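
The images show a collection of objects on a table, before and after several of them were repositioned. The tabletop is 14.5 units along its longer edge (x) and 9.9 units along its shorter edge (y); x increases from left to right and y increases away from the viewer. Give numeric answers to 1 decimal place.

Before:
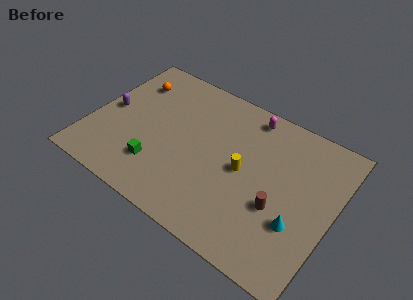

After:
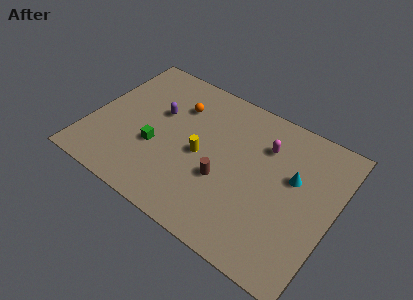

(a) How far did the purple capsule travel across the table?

3.0

The purple capsule was near (1.0, 4.9) before and (3.8, 6.1) after, so it travelled √(2.8² + 1.2²) ≈ 3.0 units.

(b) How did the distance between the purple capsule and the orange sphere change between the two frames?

-1.2

The distance was about 2.7 in the first image and 1.5 in the second, so they moved 1.2 units closer together.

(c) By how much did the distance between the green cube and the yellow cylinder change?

-2.6

Before: roughly 5.4 units apart; after: 2.8. That's 2.6 units closer together.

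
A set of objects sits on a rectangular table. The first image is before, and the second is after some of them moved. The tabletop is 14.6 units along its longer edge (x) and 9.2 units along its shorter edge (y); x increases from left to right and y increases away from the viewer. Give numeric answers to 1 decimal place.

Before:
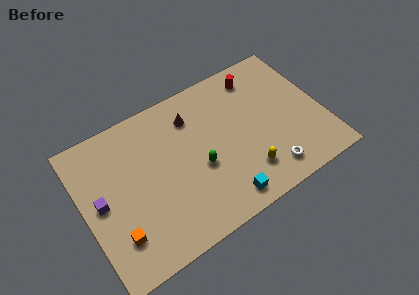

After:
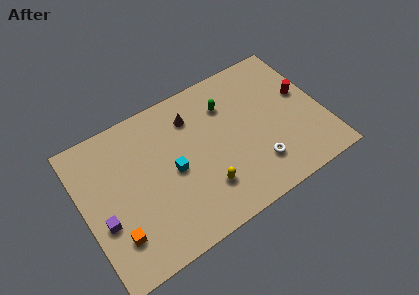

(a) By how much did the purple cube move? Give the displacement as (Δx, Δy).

(0.0, -1.2)

From the two frames, the purple cube sits at roughly (1.0, 4.7) before and (1.0, 3.5) after.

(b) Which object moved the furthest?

the cyan cube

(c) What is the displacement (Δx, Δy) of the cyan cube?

(-2.5, 3.2)

From the two frames, the cyan cube sits at roughly (7.9, 1.2) before and (5.4, 4.4) after.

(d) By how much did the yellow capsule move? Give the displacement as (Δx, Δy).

(-2.5, 0.3)

The yellow capsule was at about (9.5, 2.1) and moved to about (7.0, 2.4).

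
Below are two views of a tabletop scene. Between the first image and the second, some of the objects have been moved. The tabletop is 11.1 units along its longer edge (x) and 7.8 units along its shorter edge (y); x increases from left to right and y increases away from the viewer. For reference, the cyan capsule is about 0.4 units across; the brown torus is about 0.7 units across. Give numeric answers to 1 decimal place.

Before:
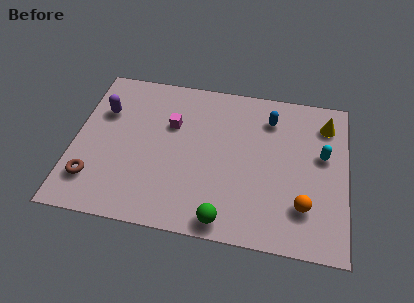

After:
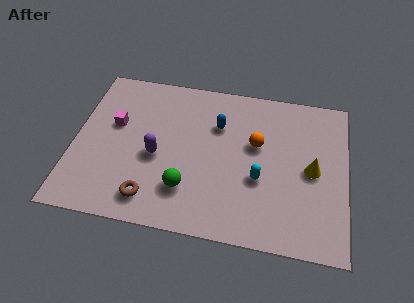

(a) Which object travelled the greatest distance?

the orange sphere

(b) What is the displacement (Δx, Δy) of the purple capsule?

(2.3, -1.9)

The purple capsule was at about (1.1, 5.3) and moved to about (3.4, 3.4).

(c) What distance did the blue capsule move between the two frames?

2.2

From (7.9, 6.1) to (5.8, 5.4), the blue capsule covered √(2.1² + 0.7²) ≈ 2.2 units.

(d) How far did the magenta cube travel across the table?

2.3

The magenta cube was near (3.9, 5.1) before and (1.6, 4.7) after, so it travelled √(2.3² + 0.4²) ≈ 2.3 units.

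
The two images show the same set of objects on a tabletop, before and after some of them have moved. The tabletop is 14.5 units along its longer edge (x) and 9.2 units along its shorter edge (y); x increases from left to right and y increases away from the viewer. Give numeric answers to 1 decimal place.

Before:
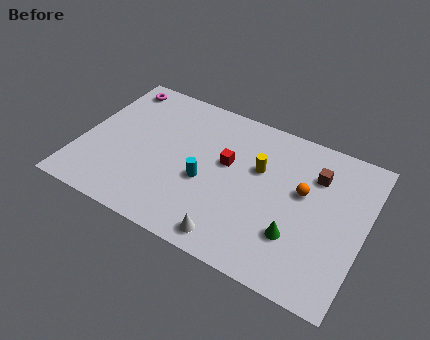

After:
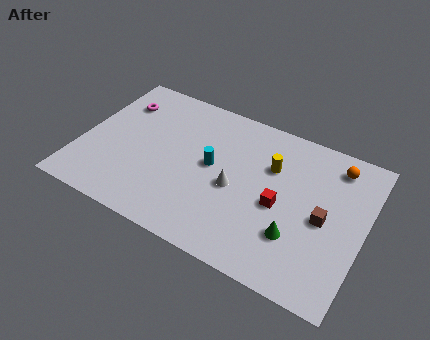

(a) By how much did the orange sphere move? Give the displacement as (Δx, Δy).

(1.4, 2.3)

The orange sphere was at about (11.3, 5.4) and moved to about (12.7, 7.7).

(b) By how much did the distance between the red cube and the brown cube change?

-2.4

The distance was about 4.6 in the first image and 2.2 in the second, so they moved 2.4 units closer together.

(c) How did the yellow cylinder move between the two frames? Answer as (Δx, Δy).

(0.6, 0.4)

The yellow cylinder started near (9.0, 5.8) and ended near (9.6, 6.2).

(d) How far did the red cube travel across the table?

3.2

The red cube moved from about (7.4, 5.4) to (10.3, 4.1), a distance of √(2.9² + 1.3²) ≈ 3.2.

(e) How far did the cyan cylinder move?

1.1

From (6.5, 3.8) to (6.7, 4.9), the cyan cylinder covered √(0.2² + 1.1²) ≈ 1.1 units.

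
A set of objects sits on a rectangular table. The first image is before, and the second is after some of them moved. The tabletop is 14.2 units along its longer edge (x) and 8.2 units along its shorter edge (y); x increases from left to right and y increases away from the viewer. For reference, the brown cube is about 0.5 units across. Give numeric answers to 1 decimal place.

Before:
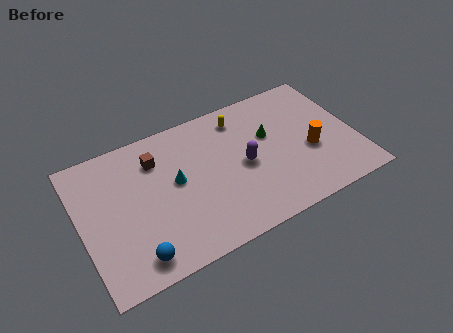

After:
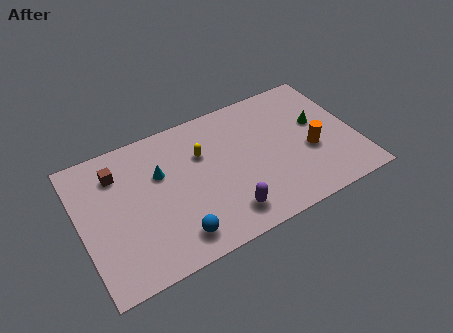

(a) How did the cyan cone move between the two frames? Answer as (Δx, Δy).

(-0.7, 0.8)

From the two frames, the cyan cone sits at roughly (4.9, 4.5) before and (4.2, 5.3) after.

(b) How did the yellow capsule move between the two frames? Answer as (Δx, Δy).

(-2.2, -1.3)

From the two frames, the yellow capsule sits at roughly (8.6, 6.8) before and (6.4, 5.5) after.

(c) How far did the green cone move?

2.5

From (9.9, 5.1) to (12.4, 4.8), the green cone covered √(2.5² + 0.3²) ≈ 2.5 units.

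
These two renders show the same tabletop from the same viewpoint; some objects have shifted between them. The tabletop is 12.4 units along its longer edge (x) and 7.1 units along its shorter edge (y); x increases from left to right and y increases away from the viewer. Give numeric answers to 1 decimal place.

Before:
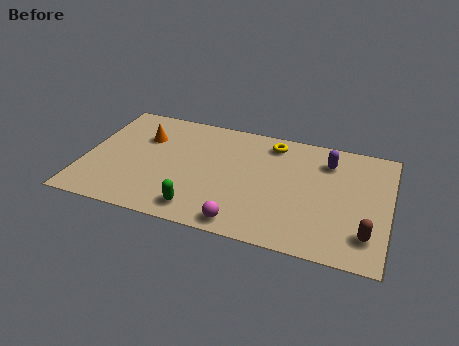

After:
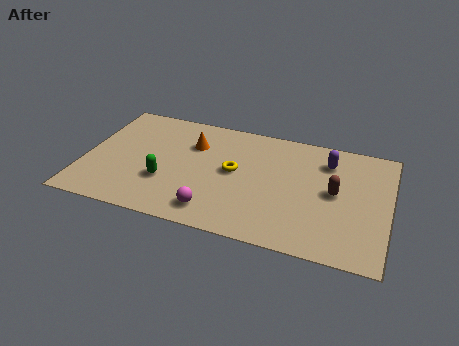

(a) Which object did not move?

the purple capsule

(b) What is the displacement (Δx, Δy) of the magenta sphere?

(-1.2, 0.4)

The magenta sphere started near (6.7, 0.8) and ended near (5.5, 1.2).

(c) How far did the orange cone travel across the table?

2.0

From (2.3, 4.9) to (4.3, 5.0), the orange cone covered √(2.0² + 0.1²) ≈ 2.0 units.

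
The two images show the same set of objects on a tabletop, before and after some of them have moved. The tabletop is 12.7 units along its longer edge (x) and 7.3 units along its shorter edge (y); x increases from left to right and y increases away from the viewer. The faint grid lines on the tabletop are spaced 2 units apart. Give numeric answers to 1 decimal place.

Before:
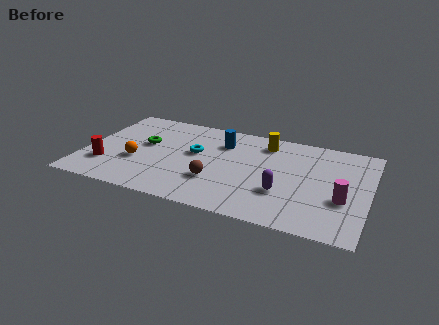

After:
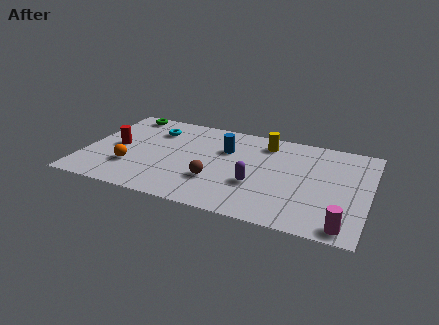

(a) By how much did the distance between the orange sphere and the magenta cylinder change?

+0.5

They were about 9.2 units apart before and 9.7 after — 0.5 units further apart.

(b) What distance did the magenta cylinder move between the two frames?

1.9

From (11.6, 2.7) to (11.8, 0.8), the magenta cylinder covered √(0.2² + 1.9²) ≈ 1.9 units.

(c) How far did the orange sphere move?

0.5

From (2.4, 2.7) to (2.2, 2.2), the orange sphere covered √(0.2² + 0.5²) ≈ 0.5 units.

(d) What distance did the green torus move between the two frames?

2.6

The green torus was near (2.6, 4.2) before and (1.4, 6.5) after, so it travelled √(1.2² + 2.3²) ≈ 2.6 units.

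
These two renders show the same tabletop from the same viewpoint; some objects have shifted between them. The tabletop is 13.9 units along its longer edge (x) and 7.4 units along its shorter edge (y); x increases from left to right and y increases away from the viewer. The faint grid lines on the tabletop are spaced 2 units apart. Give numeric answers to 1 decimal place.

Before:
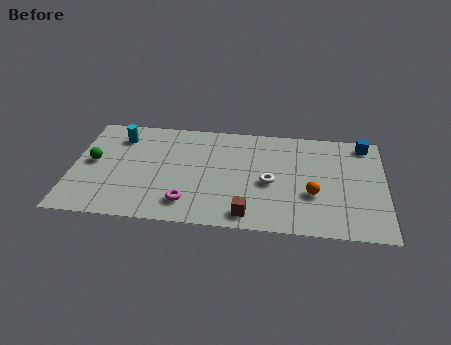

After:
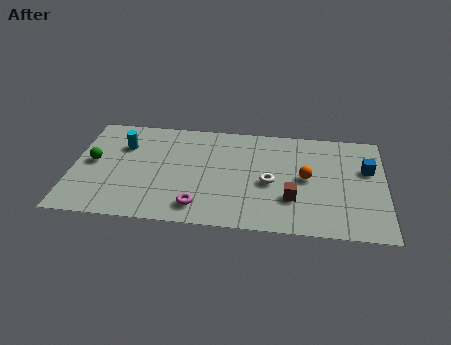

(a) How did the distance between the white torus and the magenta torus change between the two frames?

-0.3

Before: roughly 4.0 units apart; after: 3.7. That's 0.3 units closer together.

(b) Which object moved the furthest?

the brown cube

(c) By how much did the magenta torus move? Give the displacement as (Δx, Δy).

(0.5, -0.2)

The magenta torus started near (5.2, 1.5) and ended near (5.7, 1.3).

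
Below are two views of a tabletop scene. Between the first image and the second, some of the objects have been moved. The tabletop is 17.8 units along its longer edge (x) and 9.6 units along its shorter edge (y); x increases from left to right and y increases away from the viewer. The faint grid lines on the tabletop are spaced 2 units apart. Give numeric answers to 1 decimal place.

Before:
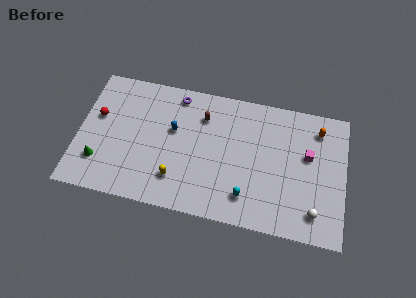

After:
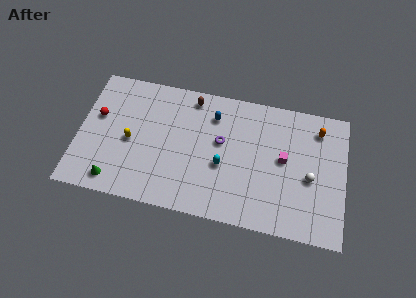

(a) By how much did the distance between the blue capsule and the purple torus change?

-0.7

Before: roughly 2.6 units apart; after: 1.9. That's 0.7 units closer together.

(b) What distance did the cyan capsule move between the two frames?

2.5

From (11.4, 2.0) to (9.7, 3.9), the cyan capsule covered √(1.7² + 1.9²) ≈ 2.5 units.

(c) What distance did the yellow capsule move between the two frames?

3.8

The yellow capsule moved from about (6.7, 2.3) to (3.5, 4.4), a distance of √(3.2² + 2.1²) ≈ 3.8.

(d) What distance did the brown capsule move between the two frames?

1.4

The brown capsule was near (8.2, 7.2) before and (7.4, 8.4) after, so it travelled √(0.8² + 1.2²) ≈ 1.4 units.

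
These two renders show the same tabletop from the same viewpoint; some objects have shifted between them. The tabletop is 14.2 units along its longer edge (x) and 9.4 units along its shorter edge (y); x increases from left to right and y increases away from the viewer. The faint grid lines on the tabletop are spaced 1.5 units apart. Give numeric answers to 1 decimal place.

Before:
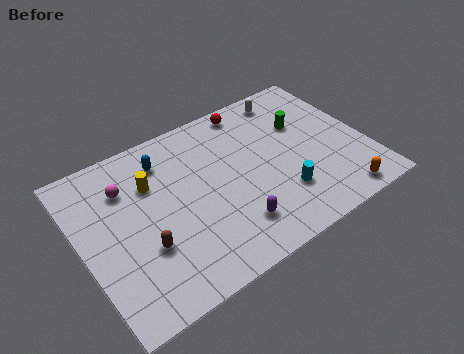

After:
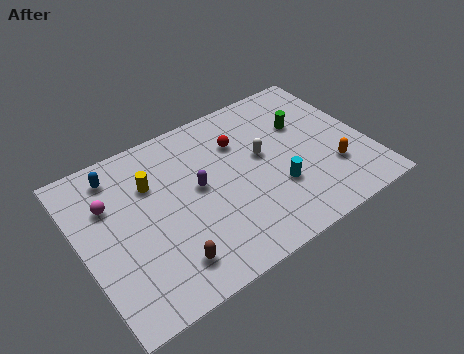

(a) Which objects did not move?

the green cylinder and the yellow cylinder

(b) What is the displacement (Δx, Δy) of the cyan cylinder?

(-0.2, 0.5)

The cyan cylinder started near (9.6, 2.6) and ended near (9.4, 3.1).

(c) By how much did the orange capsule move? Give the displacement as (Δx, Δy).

(0.0, 1.8)

The orange capsule started near (12.2, 1.0) and ended near (12.2, 2.8).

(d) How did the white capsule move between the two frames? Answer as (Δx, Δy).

(-2.0, -2.9)

The white capsule was at about (11.1, 8.2) and moved to about (9.1, 5.3).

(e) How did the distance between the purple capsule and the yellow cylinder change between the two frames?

-3.0

The distance was about 5.5 in the first image and 2.5 in the second, so they moved 3.0 units closer together.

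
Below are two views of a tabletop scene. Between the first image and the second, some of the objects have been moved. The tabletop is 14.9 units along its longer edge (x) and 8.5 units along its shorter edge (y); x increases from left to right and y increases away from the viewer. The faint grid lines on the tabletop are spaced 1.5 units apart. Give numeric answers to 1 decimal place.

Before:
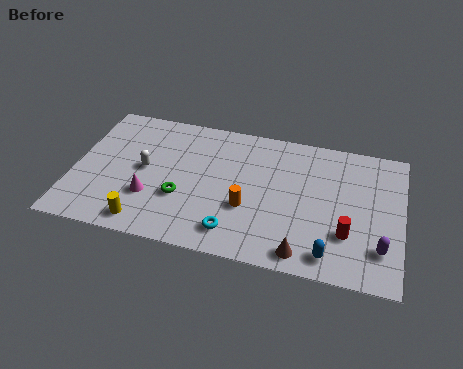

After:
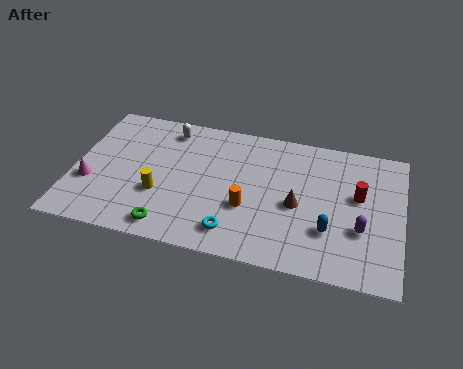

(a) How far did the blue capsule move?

1.4

From (11.8, 1.2) to (11.7, 2.6), the blue capsule covered √(0.1² + 1.4²) ≈ 1.4 units.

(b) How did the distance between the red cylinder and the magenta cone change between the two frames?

+3.4

Before: roughly 8.9 units apart; after: 12.3. That's 3.4 units further apart.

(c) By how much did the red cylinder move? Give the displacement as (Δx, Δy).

(0.4, 2.4)

From the two frames, the red cylinder sits at roughly (12.5, 2.6) before and (12.9, 5.0) after.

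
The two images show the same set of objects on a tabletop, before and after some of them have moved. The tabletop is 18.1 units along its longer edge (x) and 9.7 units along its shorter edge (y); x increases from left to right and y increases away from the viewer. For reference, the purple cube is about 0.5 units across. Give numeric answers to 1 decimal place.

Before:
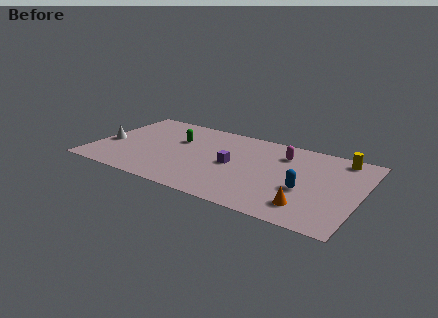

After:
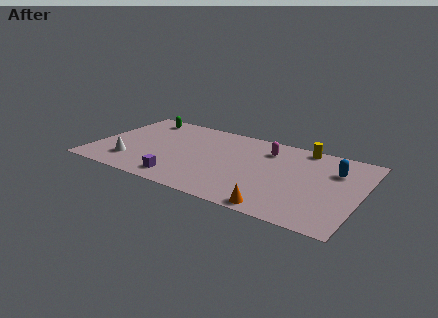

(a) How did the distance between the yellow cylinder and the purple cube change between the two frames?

+2.5

Before: roughly 7.9 units apart; after: 10.4. That's 2.5 units further apart.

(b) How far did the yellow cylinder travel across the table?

2.6

From (16.4, 8.5) to (13.8, 8.8), the yellow cylinder covered √(2.6² + 0.3²) ≈ 2.6 units.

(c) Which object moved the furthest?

the purple cube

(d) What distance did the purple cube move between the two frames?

4.5

The purple cube was near (9.5, 4.7) before and (6.4, 1.5) after, so it travelled √(3.1² + 3.2²) ≈ 4.5 units.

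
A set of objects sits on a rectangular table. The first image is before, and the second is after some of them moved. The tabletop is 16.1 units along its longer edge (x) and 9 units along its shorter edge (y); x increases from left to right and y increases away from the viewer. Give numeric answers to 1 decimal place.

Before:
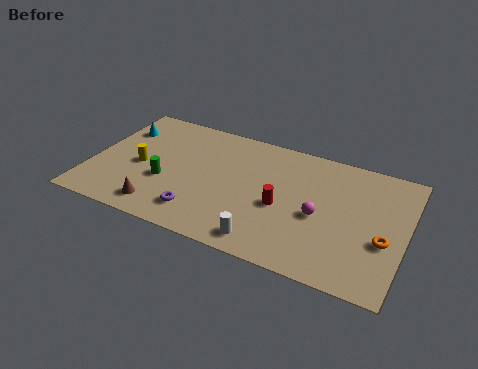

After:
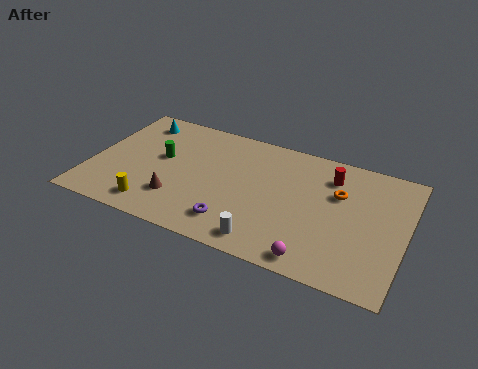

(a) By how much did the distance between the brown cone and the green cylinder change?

+1.0

They were about 2.0 units apart before and 3.0 after — 1.0 units further apart.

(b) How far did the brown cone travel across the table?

1.3

From (3.9, 1.4) to (4.7, 2.4), the brown cone covered √(0.8² + 1.0²) ≈ 1.3 units.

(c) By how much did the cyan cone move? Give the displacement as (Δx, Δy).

(0.8, 0.9)

From the two frames, the cyan cone sits at roughly (1.1, 6.6) before and (1.9, 7.5) after.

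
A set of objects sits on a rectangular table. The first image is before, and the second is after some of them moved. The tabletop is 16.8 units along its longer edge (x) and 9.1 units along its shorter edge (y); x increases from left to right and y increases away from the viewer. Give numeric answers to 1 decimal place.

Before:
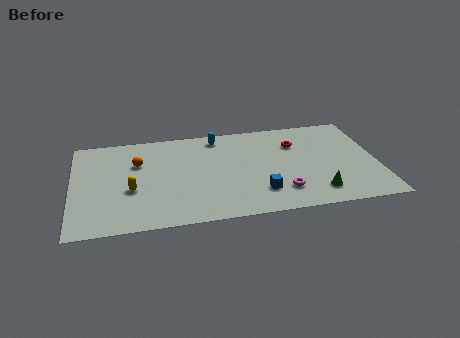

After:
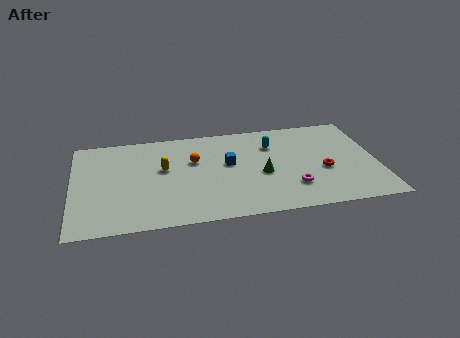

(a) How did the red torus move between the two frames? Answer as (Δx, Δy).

(1.4, -2.8)

The red torus was at about (12.4, 6.5) and moved to about (13.8, 3.7).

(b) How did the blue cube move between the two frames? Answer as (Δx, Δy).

(-1.6, 3.0)

The blue cube started near (10.2, 2.2) and ended near (8.6, 5.2).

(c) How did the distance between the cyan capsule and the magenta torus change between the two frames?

-2.4

Before: roughly 6.7 units apart; after: 4.3. That's 2.4 units closer together.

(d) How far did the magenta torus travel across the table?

0.7

The magenta torus moved from about (11.4, 2.1) to (12.0, 2.4), a distance of √(0.6² + 0.3²) ≈ 0.7.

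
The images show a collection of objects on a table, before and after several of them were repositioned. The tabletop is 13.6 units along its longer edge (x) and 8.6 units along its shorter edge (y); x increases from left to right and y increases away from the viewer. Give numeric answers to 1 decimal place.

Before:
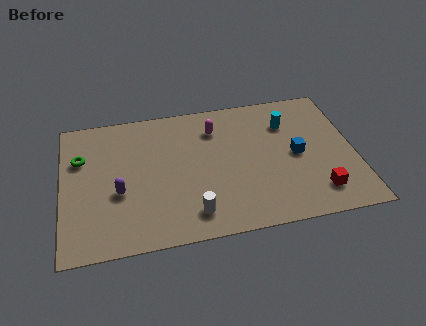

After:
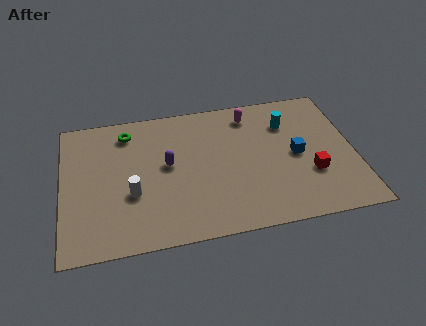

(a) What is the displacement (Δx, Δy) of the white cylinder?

(-2.7, 1.7)

The white cylinder was at about (5.9, 1.5) and moved to about (3.2, 3.2).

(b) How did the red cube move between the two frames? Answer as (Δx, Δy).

(-0.2, 1.2)

From the two frames, the red cube sits at roughly (11.7, 1.7) before and (11.5, 2.9) after.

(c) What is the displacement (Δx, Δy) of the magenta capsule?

(1.7, 0.6)

The magenta capsule was at about (7.2, 6.6) and moved to about (8.9, 7.2).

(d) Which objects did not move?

the cyan cylinder and the blue cube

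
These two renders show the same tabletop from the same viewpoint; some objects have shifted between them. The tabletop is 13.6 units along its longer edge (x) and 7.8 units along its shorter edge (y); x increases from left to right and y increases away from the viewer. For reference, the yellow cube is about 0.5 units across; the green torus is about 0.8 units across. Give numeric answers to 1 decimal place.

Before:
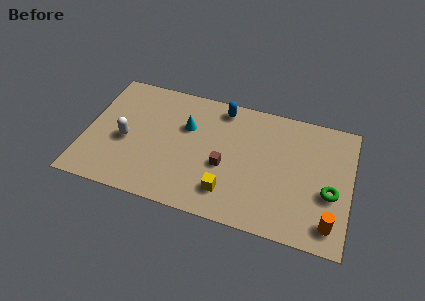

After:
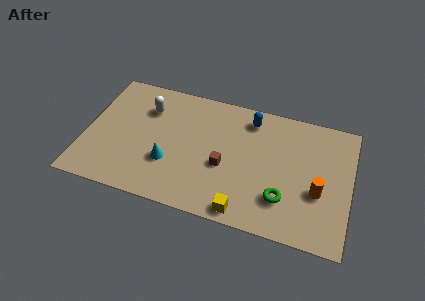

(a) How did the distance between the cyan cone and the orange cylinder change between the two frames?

-0.9

Before: roughly 8.5 units apart; after: 7.6. That's 0.9 units closer together.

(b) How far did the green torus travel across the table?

2.5

The green torus was near (12.6, 3.1) before and (10.3, 2.1) after, so it travelled √(2.3² + 1.0²) ≈ 2.5 units.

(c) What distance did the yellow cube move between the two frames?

1.3

From (7.5, 1.7) to (8.4, 0.8), the yellow cube covered √(0.9² + 0.9²) ≈ 1.3 units.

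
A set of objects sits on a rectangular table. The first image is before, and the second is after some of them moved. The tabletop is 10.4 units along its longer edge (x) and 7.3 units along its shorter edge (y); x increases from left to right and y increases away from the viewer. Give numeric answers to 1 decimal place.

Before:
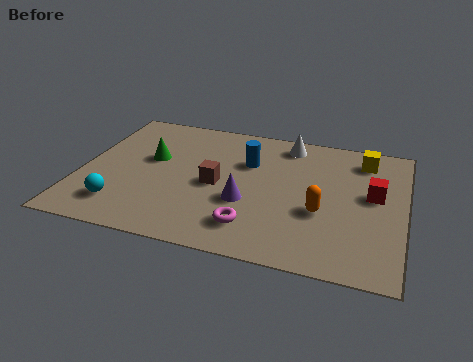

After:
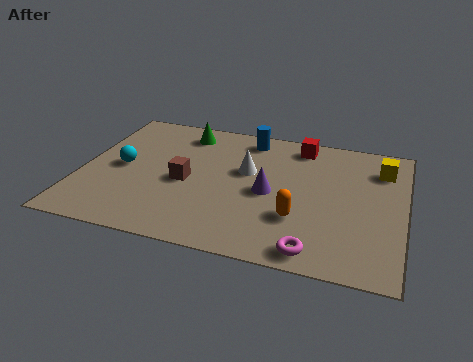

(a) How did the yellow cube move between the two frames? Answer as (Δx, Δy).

(0.6, -0.4)

From the two frames, the yellow cube sits at roughly (9.0, 6.0) before and (9.6, 5.6) after.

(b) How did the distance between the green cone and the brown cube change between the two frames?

+0.4

The distance was about 2.4 in the first image and 2.8 in the second, so they moved 0.4 units further apart.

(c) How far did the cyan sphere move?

2.1

The cyan sphere moved from about (1.5, 1.5) to (1.3, 3.6), a distance of √(0.2² + 2.1²) ≈ 2.1.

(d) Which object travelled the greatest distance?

the red cube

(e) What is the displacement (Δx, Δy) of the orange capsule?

(-0.7, -0.5)

From the two frames, the orange capsule sits at roughly (7.8, 2.8) before and (7.1, 2.3) after.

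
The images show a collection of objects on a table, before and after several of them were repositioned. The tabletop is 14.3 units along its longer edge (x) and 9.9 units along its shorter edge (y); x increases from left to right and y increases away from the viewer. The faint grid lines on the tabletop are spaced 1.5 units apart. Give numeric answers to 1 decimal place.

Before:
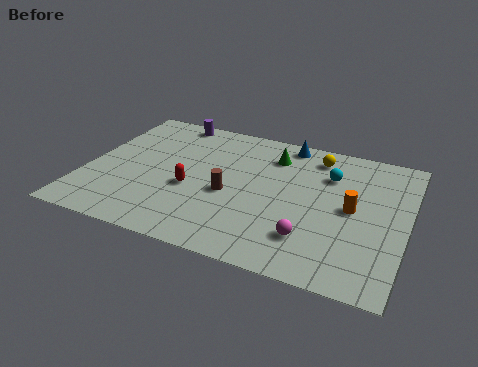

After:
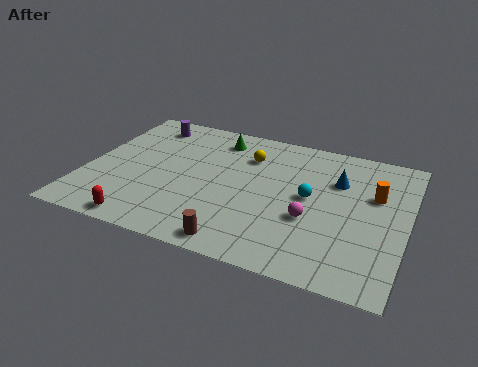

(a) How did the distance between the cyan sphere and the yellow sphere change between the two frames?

+2.3

The distance was about 1.4 in the first image and 3.7 in the second, so they moved 2.3 units further apart.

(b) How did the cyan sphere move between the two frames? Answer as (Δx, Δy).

(-0.7, -1.9)

From the two frames, the cyan sphere sits at roughly (10.7, 7.1) before and (10.0, 5.2) after.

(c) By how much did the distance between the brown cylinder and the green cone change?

+3.6

They were about 3.8 units apart before and 7.4 after — 3.6 units further apart.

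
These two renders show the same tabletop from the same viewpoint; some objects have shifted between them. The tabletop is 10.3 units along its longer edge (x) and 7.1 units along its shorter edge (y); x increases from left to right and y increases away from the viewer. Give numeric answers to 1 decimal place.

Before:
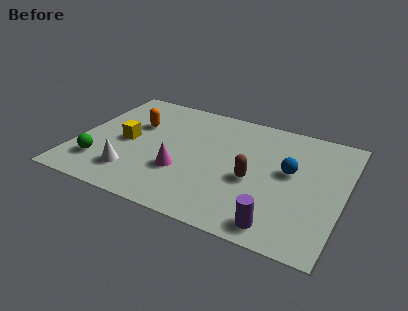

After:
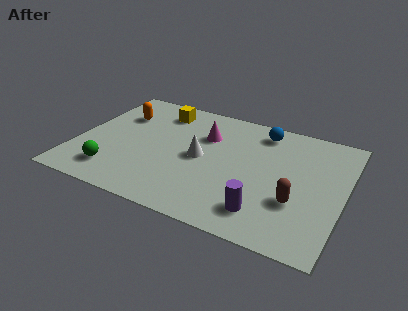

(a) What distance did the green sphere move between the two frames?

0.7

From (1.1, 1.7) to (1.7, 1.4), the green sphere covered √(0.6² + 0.3²) ≈ 0.7 units.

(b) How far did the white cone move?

3.1

The white cone moved from about (2.4, 1.6) to (4.8, 3.5), a distance of √(2.4² + 1.9²) ≈ 3.1.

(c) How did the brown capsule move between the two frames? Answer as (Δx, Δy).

(1.7, -0.6)

From the two frames, the brown capsule sits at roughly (6.9, 3.0) before and (8.6, 2.4) after.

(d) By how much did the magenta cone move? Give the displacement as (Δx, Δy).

(0.6, 2.5)

From the two frames, the magenta cone sits at roughly (4.2, 2.4) before and (4.8, 4.9) after.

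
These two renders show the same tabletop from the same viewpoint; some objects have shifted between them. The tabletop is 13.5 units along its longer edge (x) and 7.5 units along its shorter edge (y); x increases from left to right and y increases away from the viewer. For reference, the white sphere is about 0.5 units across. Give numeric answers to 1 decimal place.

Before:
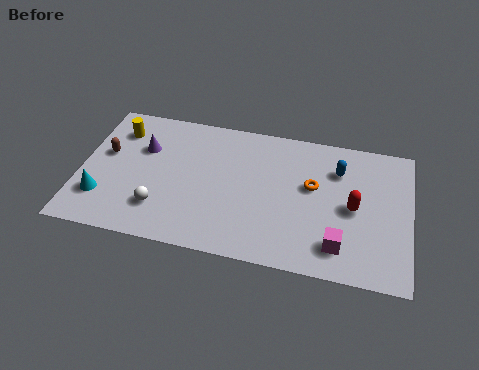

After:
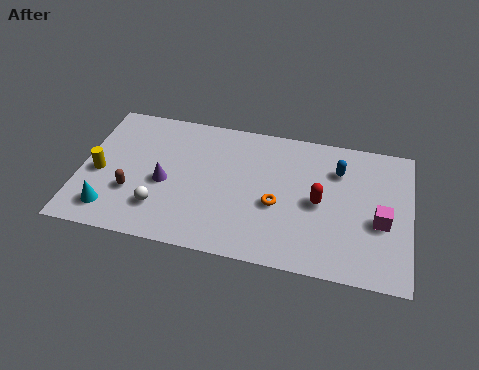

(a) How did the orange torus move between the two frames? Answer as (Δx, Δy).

(-1.4, -1.3)

The orange torus was at about (9.5, 4.4) and moved to about (8.1, 3.1).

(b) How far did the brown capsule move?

2.2

The brown capsule moved from about (1.0, 4.4) to (2.2, 2.5), a distance of √(1.2² + 1.9²) ≈ 2.2.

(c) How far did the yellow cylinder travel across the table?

2.6

The yellow cylinder moved from about (1.4, 5.8) to (0.8, 3.3), a distance of √(0.6² + 2.5²) ≈ 2.6.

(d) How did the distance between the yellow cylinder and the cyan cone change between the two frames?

-1.8

Before: roughly 3.8 units apart; after: 2.0. That's 1.8 units closer together.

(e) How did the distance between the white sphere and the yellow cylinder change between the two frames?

-1.4

Before: roughly 4.4 units apart; after: 3.0. That's 1.4 units closer together.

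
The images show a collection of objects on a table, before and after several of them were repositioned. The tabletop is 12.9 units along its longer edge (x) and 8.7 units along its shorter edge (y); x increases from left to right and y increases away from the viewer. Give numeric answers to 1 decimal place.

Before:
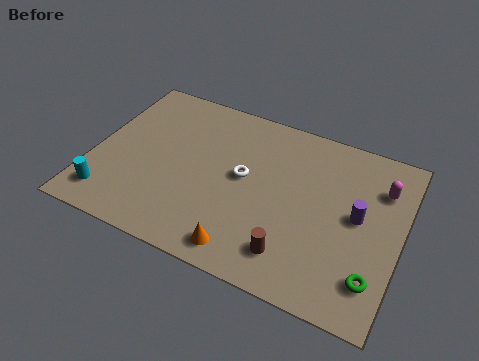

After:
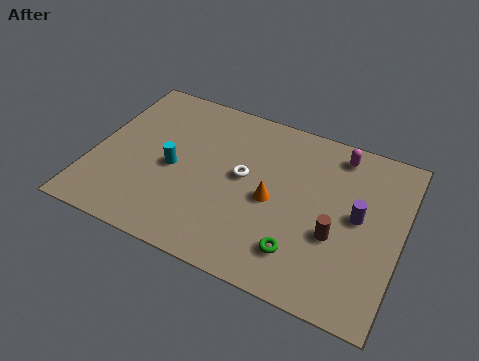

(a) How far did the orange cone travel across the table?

3.0

The orange cone was near (6.8, 1.1) before and (7.6, 4.0) after, so it travelled √(0.8² + 2.9²) ≈ 3.0 units.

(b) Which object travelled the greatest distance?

the cyan cylinder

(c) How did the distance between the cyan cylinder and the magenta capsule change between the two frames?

-4.5

They were about 12.0 units apart before and 7.5 after — 4.5 units closer together.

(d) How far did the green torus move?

3.0

The green torus moved from about (12.0, 1.9) to (9.0, 1.9), a distance of √(3.0² + 0.0²) ≈ 3.0.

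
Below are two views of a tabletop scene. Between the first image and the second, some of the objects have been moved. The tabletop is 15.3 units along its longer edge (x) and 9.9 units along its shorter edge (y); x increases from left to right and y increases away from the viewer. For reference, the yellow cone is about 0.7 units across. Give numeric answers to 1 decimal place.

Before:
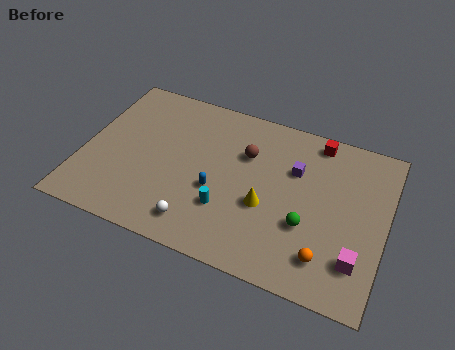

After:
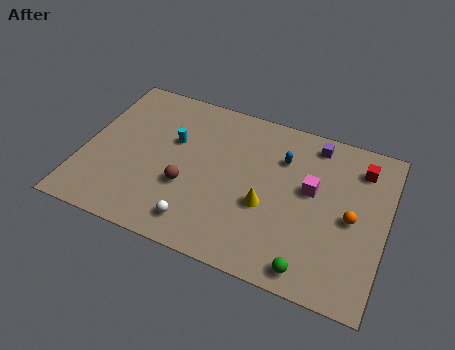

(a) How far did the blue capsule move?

4.4

The blue capsule moved from about (6.9, 3.9) to (9.9, 7.1), a distance of √(3.0² + 3.2²) ≈ 4.4.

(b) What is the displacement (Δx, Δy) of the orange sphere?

(1.0, 2.7)

The orange sphere started near (12.6, 2.0) and ended near (13.6, 4.7).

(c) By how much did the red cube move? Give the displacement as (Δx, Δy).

(2.3, -0.9)

The red cube was at about (11.5, 8.8) and moved to about (13.8, 7.9).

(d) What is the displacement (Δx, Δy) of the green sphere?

(0.4, -2.4)

From the two frames, the green sphere sits at roughly (11.5, 3.5) before and (11.9, 1.1) after.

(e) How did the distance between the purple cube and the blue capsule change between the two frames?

-2.5

They were about 4.6 units apart before and 2.1 after — 2.5 units closer together.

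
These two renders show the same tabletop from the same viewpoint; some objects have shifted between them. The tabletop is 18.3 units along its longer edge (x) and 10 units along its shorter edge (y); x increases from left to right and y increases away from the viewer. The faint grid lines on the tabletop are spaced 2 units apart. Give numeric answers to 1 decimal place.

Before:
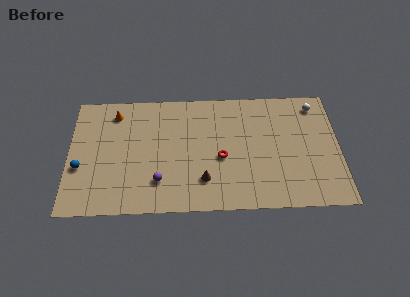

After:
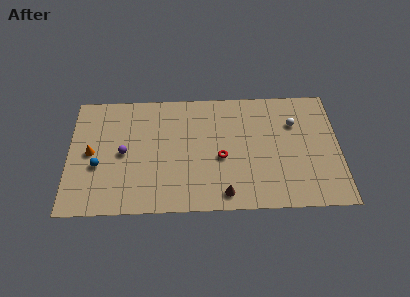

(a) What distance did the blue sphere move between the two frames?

1.2

From (0.8, 3.8) to (2.0, 3.9), the blue sphere covered √(1.2² + 0.1²) ≈ 1.2 units.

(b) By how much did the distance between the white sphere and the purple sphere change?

-0.5

They were about 12.3 units apart before and 11.8 after — 0.5 units closer together.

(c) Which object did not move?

the red torus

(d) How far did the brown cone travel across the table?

1.8

From (9.1, 2.5) to (10.5, 1.3), the brown cone covered √(1.4² + 1.2²) ≈ 1.8 units.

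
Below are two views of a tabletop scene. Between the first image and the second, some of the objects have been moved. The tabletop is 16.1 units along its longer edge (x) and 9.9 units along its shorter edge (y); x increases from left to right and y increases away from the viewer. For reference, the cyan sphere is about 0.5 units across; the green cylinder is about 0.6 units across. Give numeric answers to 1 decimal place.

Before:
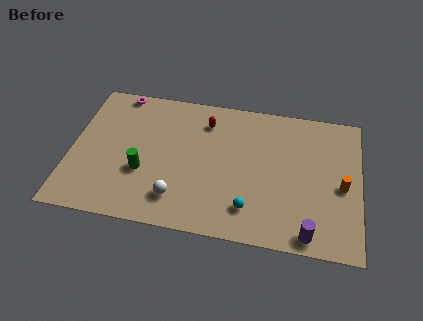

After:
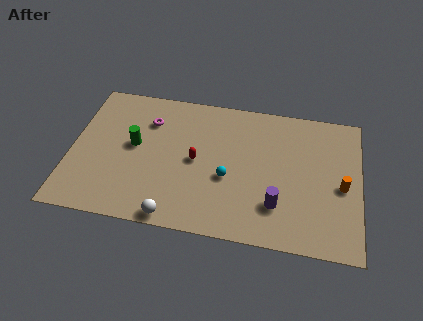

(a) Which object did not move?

the orange cylinder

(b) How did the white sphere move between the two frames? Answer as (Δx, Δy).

(-0.1, -1.3)

From the two frames, the white sphere sits at roughly (6.1, 2.1) before and (6.0, 0.8) after.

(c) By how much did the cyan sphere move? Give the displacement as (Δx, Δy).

(-1.3, 1.9)

The cyan sphere started near (10.1, 2.1) and ended near (8.8, 4.0).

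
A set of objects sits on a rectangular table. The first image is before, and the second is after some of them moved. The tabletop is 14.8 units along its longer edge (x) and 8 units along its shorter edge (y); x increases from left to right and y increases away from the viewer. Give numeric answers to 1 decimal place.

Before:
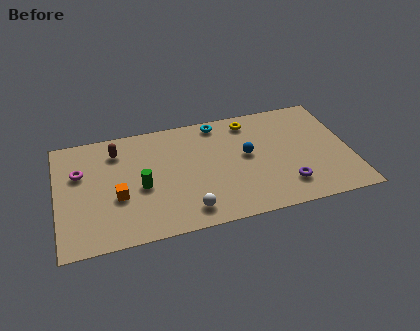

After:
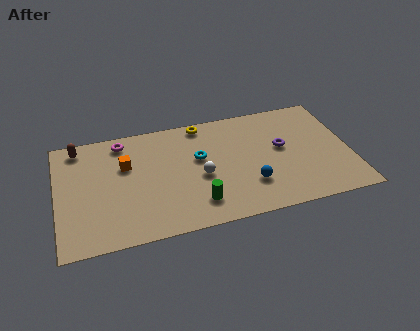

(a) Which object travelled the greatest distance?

the green cylinder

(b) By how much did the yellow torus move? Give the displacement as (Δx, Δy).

(-2.4, 0.4)

The yellow torus started near (9.9, 6.8) and ended near (7.5, 7.2).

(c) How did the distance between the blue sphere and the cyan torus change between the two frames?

+0.5

They were about 3.0 units apart before and 3.5 after — 0.5 units further apart.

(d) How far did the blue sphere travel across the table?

2.1

From (9.6, 4.4) to (9.6, 2.3), the blue sphere covered √(0.0² + 2.1²) ≈ 2.1 units.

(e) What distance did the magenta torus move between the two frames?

2.8

From (1.2, 5.2) to (3.4, 6.9), the magenta torus covered √(2.2² + 1.7²) ≈ 2.8 units.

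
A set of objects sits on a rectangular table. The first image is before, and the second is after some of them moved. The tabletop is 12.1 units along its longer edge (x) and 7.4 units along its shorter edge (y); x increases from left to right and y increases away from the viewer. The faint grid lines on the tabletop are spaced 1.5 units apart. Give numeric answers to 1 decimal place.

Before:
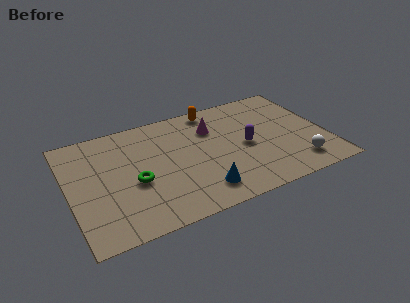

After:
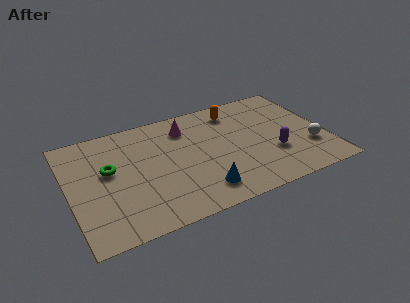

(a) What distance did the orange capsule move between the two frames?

1.1

From (7.1, 6.6) to (8.1, 6.1), the orange capsule covered √(1.0² + 0.5²) ≈ 1.1 units.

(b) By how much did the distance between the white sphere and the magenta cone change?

+1.2

Before: roughly 5.3 units apart; after: 6.5. That's 1.2 units further apart.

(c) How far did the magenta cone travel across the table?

1.3

From (6.9, 5.3) to (5.7, 5.8), the magenta cone covered √(1.2² + 0.5²) ≈ 1.3 units.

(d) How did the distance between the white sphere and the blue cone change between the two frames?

+0.8

They were about 4.6 units apart before and 5.4 after — 0.8 units further apart.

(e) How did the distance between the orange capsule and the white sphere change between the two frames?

-1.3

Before: roughly 6.2 units apart; after: 4.9. That's 1.3 units closer together.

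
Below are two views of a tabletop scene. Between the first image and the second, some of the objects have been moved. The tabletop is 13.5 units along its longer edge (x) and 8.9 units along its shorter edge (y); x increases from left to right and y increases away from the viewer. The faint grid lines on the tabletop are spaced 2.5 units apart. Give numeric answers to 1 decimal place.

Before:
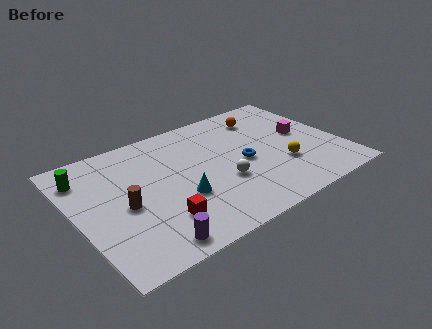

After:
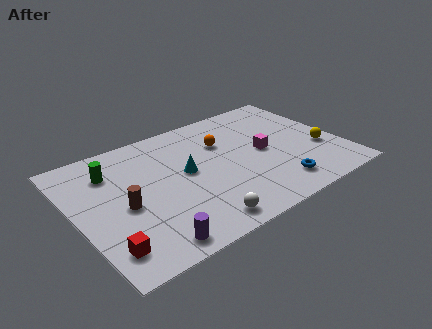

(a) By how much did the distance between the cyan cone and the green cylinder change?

-1.7

Before: roughly 5.7 units apart; after: 4.0. That's 1.7 units closer together.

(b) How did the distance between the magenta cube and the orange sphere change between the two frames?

-0.3

The distance was about 2.8 in the first image and 2.5 in the second, so they moved 0.3 units closer together.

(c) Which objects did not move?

the brown cylinder and the purple cylinder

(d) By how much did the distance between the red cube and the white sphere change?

+1.0

They were about 3.5 units apart before and 4.5 after — 1.0 units further apart.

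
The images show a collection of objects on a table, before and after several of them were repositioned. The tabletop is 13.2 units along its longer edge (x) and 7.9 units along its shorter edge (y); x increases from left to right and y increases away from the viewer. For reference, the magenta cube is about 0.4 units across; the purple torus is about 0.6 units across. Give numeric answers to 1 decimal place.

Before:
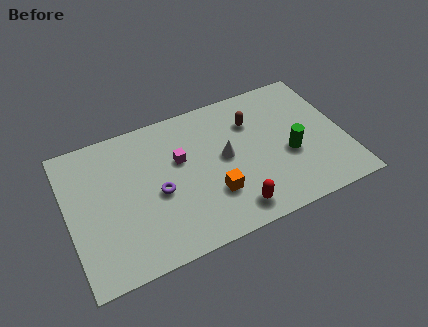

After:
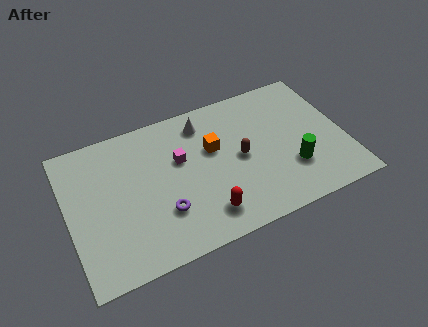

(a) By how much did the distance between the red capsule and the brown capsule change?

-1.6

They were about 4.7 units apart before and 3.1 after — 1.6 units closer together.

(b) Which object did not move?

the magenta cube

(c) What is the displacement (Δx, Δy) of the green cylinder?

(0.0, -0.8)

The green cylinder started near (10.5, 3.2) and ended near (10.5, 2.4).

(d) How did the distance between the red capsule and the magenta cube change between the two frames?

-0.8

Before: roughly 4.3 units apart; after: 3.5. That's 0.8 units closer together.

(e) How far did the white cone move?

2.4

The white cone moved from about (7.5, 4.2) to (6.7, 6.5), a distance of √(0.8² + 2.3²) ≈ 2.4.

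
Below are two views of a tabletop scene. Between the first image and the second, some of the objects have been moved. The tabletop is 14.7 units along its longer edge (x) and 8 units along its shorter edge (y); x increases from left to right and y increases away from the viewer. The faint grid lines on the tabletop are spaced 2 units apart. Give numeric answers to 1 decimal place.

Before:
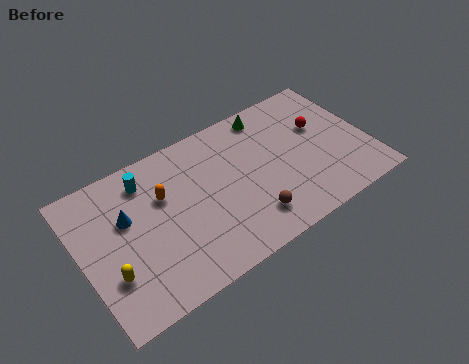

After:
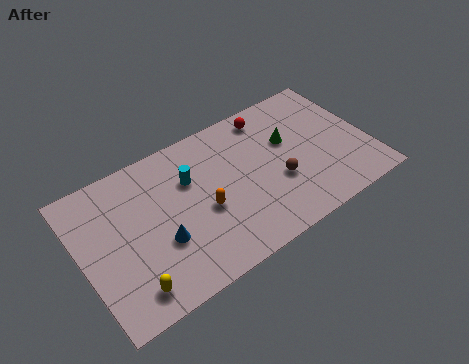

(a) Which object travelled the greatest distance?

the red sphere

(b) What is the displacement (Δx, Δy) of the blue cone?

(1.4, -2.1)

The blue cone was at about (2.4, 5.0) and moved to about (3.8, 2.9).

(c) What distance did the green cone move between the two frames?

2.1

The green cone moved from about (10.1, 7.0) to (10.8, 5.0), a distance of √(0.7² + 2.0²) ≈ 2.1.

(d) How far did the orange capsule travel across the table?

2.5

From (4.3, 5.2) to (6.1, 3.4), the orange capsule covered √(1.8² + 1.8²) ≈ 2.5 units.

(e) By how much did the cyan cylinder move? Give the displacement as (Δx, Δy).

(2.1, -1.1)

The cyan cylinder started near (3.6, 6.5) and ended near (5.7, 5.4).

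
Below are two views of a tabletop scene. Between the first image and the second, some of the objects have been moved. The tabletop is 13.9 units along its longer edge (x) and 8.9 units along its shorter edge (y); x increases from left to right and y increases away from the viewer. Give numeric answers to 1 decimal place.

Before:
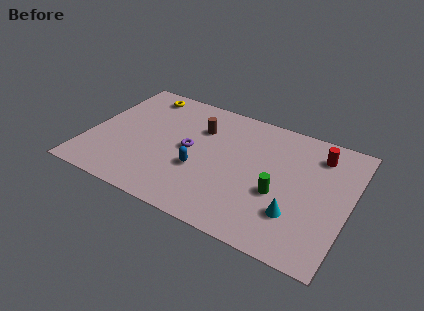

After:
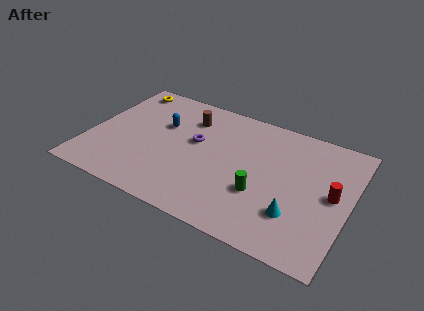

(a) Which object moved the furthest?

the blue capsule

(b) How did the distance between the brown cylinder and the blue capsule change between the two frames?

-1.3

They were about 3.0 units apart before and 1.7 after — 1.3 units closer together.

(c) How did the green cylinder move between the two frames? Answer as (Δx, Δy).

(-0.9, -0.4)

The green cylinder started near (10.3, 3.5) and ended near (9.4, 3.1).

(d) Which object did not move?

the cyan cone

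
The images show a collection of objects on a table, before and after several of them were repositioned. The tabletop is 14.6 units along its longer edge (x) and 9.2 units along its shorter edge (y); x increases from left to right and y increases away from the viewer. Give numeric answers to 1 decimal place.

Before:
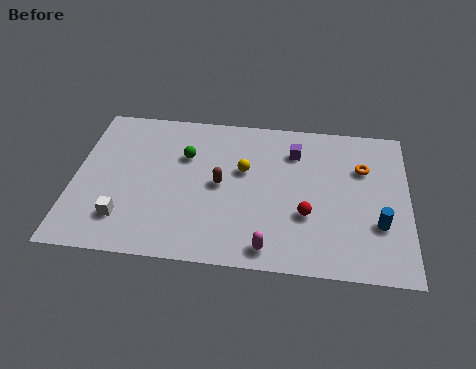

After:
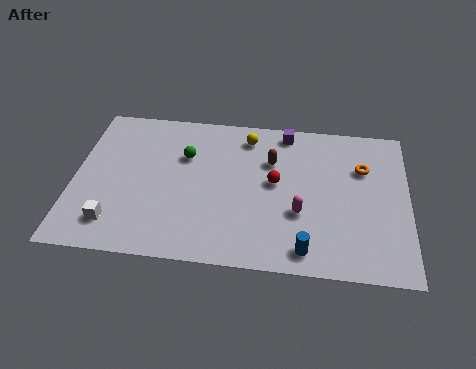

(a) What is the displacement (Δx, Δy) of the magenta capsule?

(1.3, 2.2)

The magenta capsule started near (8.6, 1.1) and ended near (9.9, 3.3).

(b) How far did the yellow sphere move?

2.1

The yellow sphere moved from about (7.4, 5.6) to (7.5, 7.7), a distance of √(0.1² + 2.1²) ≈ 2.1.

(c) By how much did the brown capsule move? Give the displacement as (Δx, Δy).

(2.2, 1.7)

The brown capsule was at about (6.4, 4.6) and moved to about (8.6, 6.3).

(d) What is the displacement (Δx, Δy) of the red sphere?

(-1.4, 1.8)

From the two frames, the red sphere sits at roughly (10.2, 3.2) before and (8.8, 5.0) after.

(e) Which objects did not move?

the green sphere and the orange torus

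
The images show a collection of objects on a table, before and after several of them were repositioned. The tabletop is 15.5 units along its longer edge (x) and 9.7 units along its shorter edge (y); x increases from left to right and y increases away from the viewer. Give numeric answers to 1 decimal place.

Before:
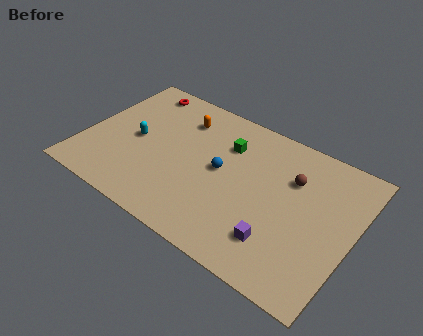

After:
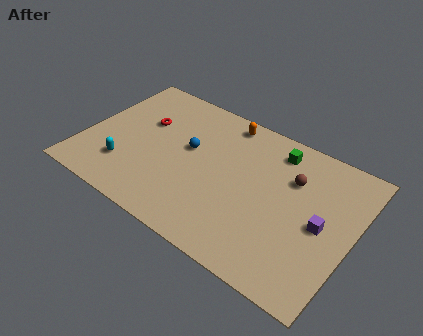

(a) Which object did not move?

the brown sphere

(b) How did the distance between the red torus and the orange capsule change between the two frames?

+2.0

They were about 3.0 units apart before and 5.0 after — 2.0 units further apart.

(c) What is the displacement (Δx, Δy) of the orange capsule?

(2.4, 1.1)

From the two frames, the orange capsule sits at roughly (5.1, 7.5) before and (7.5, 8.6) after.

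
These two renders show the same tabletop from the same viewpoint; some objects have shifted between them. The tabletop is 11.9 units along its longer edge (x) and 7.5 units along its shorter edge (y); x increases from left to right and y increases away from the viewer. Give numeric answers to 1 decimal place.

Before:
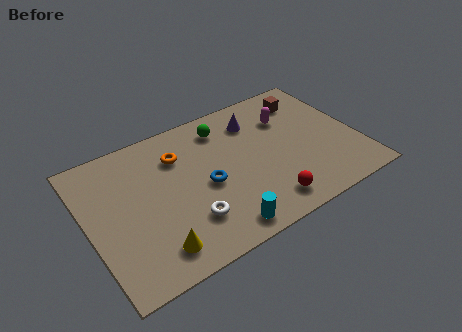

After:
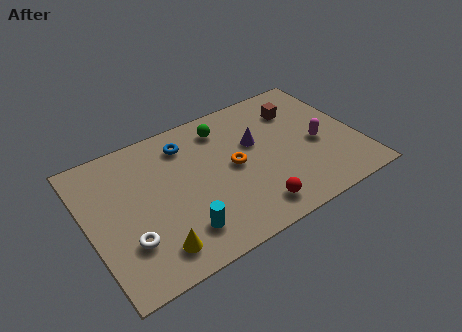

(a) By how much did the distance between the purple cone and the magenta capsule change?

+1.4

The distance was about 1.5 in the first image and 2.9 in the second, so they moved 1.4 units further apart.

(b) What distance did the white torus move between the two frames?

2.6

The white torus was near (4.1, 2.0) before and (1.5, 2.2) after, so it travelled √(2.6² + 0.2²) ≈ 2.6 units.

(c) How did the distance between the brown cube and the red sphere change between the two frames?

-0.3

They were about 5.5 units apart before and 5.2 after — 0.3 units closer together.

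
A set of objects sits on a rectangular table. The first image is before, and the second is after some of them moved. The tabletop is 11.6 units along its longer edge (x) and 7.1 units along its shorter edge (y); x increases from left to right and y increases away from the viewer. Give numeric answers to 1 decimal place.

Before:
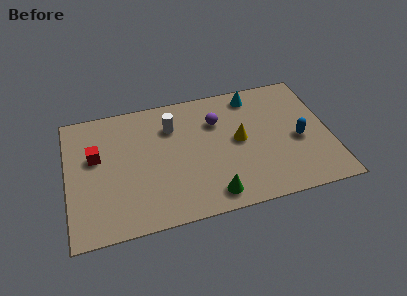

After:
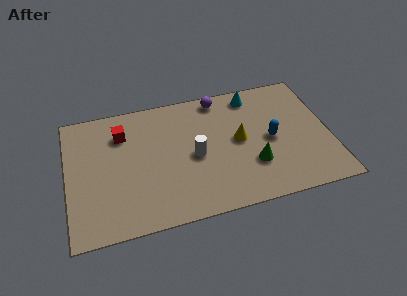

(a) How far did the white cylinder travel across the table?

2.1

The white cylinder moved from about (4.7, 5.2) to (5.6, 3.3), a distance of √(0.9² + 1.9²) ≈ 2.1.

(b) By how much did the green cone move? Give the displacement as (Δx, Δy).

(1.9, 1.2)

The green cone was at about (6.2, 1.0) and moved to about (8.1, 2.2).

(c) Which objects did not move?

the yellow cone and the cyan cone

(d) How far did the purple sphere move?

1.3

From (6.7, 5.0) to (6.9, 6.3), the purple sphere covered √(0.2² + 1.3²) ≈ 1.3 units.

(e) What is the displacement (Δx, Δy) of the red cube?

(1.2, 1.0)

The red cube was at about (1.3, 4.3) and moved to about (2.5, 5.3).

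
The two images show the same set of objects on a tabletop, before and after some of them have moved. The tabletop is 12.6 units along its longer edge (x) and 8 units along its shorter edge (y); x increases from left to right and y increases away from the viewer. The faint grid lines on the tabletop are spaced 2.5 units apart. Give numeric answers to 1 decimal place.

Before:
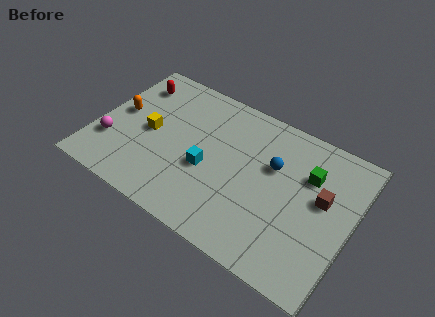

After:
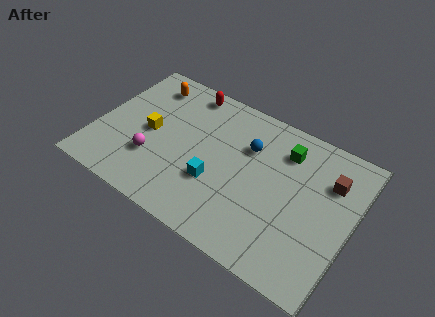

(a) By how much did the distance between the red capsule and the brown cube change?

-2.4

Before: roughly 9.9 units apart; after: 7.5. That's 2.4 units closer together.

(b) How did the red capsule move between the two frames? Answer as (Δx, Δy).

(2.6, 0.8)

The red capsule was at about (1.3, 6.3) and moved to about (3.9, 7.1).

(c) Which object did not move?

the yellow cube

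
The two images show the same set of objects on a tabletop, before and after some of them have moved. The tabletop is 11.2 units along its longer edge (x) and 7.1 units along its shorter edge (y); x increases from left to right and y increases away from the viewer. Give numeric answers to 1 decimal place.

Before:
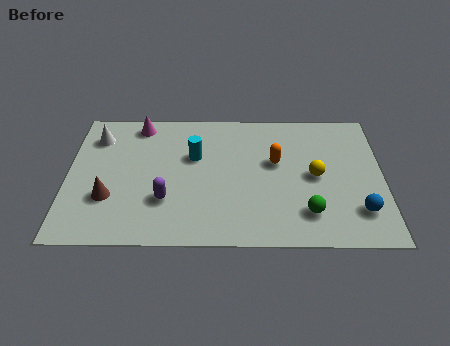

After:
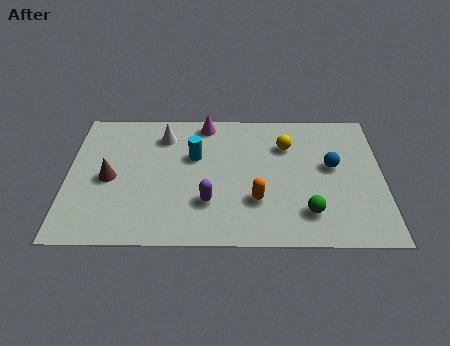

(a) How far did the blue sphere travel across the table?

2.5

The blue sphere was near (10.3, 1.7) before and (9.4, 4.0) after, so it travelled √(0.9² + 2.3²) ≈ 2.5 units.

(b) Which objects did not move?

the cyan cylinder and the green sphere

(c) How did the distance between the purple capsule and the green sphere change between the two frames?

-1.5

The distance was about 5.0 in the first image and 3.5 in the second, so they moved 1.5 units closer together.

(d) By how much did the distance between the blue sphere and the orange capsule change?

-0.6

Before: roughly 3.8 units apart; after: 3.2. That's 0.6 units closer together.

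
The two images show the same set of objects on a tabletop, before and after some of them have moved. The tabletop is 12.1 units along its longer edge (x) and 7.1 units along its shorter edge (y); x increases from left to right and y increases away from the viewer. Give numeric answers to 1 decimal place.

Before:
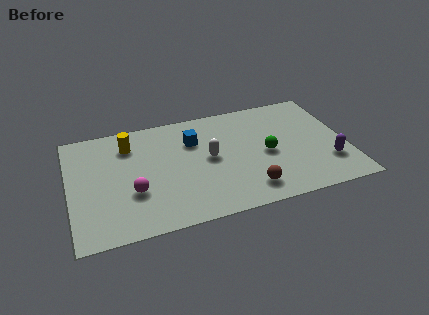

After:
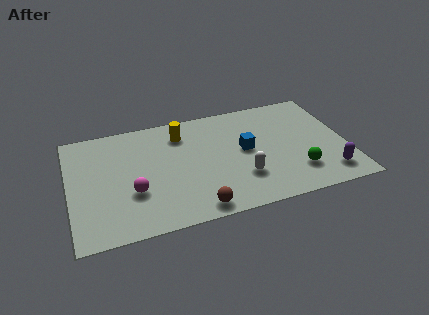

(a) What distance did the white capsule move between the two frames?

2.1

The white capsule was near (6.1, 3.7) before and (7.4, 2.1) after, so it travelled √(1.3² + 1.6²) ≈ 2.1 units.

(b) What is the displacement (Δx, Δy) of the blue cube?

(2.2, -1.2)

From the two frames, the blue cube sits at roughly (5.5, 5.0) before and (7.7, 3.8) after.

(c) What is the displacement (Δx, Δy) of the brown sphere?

(-2.3, -0.5)

The brown sphere was at about (7.6, 1.3) and moved to about (5.3, 0.8).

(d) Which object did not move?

the magenta sphere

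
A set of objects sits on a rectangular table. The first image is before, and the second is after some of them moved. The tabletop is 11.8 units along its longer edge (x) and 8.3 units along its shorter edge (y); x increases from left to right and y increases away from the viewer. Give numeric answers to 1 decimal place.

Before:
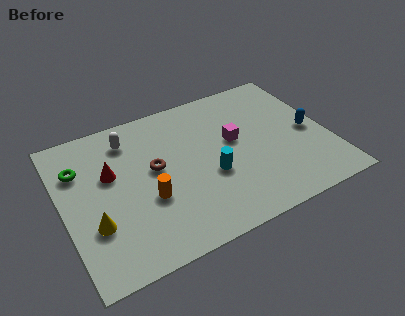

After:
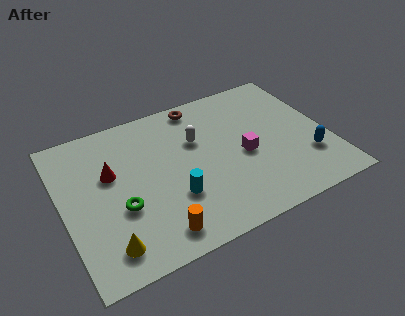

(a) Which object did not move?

the red cone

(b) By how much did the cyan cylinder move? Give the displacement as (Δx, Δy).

(-1.7, -0.5)

From the two frames, the cyan cylinder sits at roughly (6.4, 3.2) before and (4.7, 2.7) after.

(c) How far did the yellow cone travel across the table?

1.4

From (1.2, 2.7) to (1.6, 1.4), the yellow cone covered √(0.4² + 1.3²) ≈ 1.4 units.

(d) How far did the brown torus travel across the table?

3.7

From (4.1, 4.6) to (6.5, 7.4), the brown torus covered √(2.4² + 2.8²) ≈ 3.7 units.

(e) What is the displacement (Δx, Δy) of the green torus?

(1.5, -2.8)

The green torus was at about (0.9, 5.9) and moved to about (2.4, 3.1).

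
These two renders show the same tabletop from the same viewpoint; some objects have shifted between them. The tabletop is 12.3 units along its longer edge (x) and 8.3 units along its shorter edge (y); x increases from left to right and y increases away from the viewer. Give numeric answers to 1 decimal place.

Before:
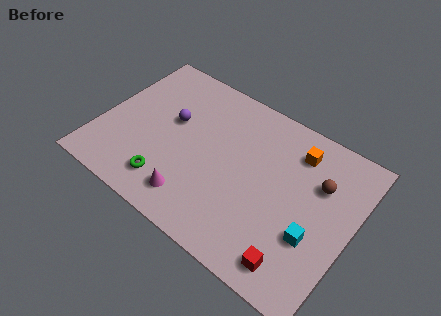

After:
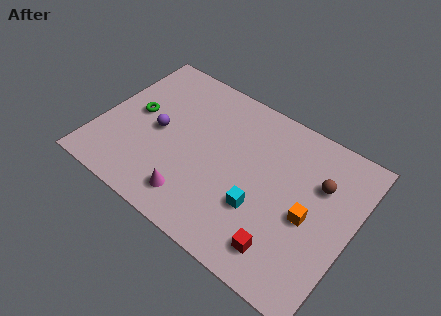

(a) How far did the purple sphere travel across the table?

1.0

The purple sphere moved from about (3.3, 4.9) to (2.8, 4.0), a distance of √(0.5² + 0.9²) ≈ 1.0.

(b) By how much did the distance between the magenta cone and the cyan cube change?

-2.5

Before: roughly 5.8 units apart; after: 3.3. That's 2.5 units closer together.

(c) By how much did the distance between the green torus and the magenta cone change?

+3.2

They were about 1.3 units apart before and 4.5 after — 3.2 units further apart.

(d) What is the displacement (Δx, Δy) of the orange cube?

(1.1, -2.9)

The orange cube was at about (9.2, 6.6) and moved to about (10.3, 3.7).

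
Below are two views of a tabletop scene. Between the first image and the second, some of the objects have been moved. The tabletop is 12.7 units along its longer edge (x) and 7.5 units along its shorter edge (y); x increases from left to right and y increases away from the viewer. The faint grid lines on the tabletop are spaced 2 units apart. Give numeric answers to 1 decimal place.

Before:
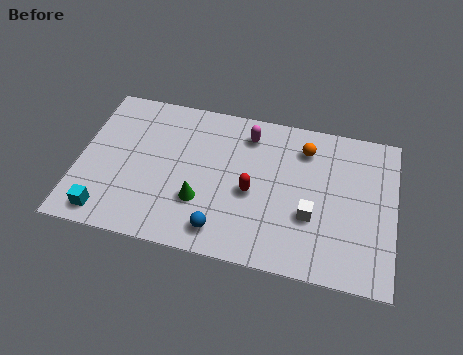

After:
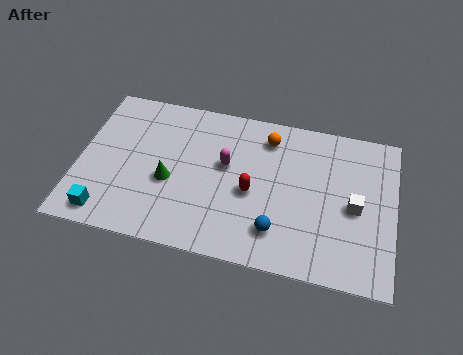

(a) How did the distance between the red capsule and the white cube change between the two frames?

+1.6

The distance was about 2.5 in the first image and 4.1 in the second, so they moved 1.6 units further apart.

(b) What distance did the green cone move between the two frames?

1.5

The green cone moved from about (5.0, 2.4) to (3.7, 3.1), a distance of √(1.3² + 0.7²) ≈ 1.5.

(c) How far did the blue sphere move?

2.3

The blue sphere was near (5.9, 1.2) before and (8.1, 1.7) after, so it travelled √(2.2² + 0.5²) ≈ 2.3 units.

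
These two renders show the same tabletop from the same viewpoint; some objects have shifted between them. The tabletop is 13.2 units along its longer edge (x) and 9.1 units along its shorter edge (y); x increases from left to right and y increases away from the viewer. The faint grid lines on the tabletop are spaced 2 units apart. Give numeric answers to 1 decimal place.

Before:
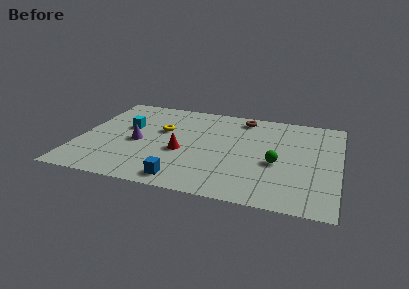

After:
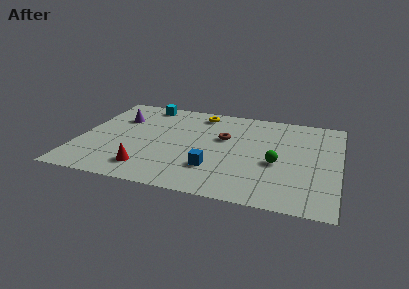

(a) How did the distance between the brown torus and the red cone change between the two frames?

+0.3

Before: roughly 5.0 units apart; after: 5.3. That's 0.3 units further apart.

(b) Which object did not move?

the green sphere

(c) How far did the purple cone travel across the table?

2.5

The purple cone moved from about (3.0, 4.1) to (1.8, 6.3), a distance of √(1.2² + 2.2²) ≈ 2.5.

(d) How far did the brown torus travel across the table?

2.4

The brown torus was near (8.1, 7.9) before and (7.3, 5.6) after, so it travelled √(0.8² + 2.3²) ≈ 2.4 units.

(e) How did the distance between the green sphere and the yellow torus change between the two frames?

-0.5

They were about 6.3 units apart before and 5.8 after — 0.5 units closer together.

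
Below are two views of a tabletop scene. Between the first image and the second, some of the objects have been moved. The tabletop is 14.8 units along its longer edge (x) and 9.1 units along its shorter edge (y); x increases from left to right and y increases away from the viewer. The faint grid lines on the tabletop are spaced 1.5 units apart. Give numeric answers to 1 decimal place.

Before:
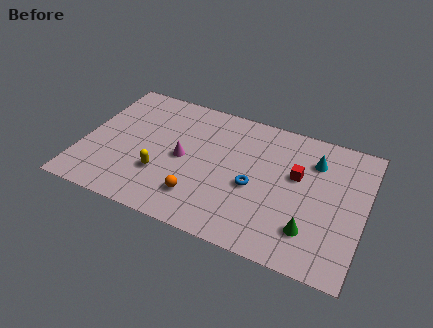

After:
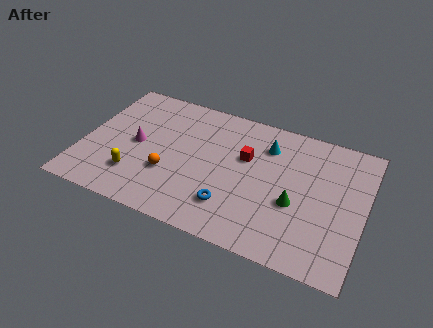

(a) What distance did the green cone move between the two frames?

1.7

The green cone moved from about (12.2, 2.2) to (11.3, 3.6), a distance of √(0.9² + 1.4²) ≈ 1.7.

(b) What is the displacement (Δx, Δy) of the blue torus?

(-1.0, -1.7)

From the two frames, the blue torus sits at roughly (9.1, 3.9) before and (8.1, 2.2) after.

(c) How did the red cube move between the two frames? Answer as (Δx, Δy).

(-2.7, 0.2)

The red cube was at about (11.2, 5.5) and moved to about (8.5, 5.7).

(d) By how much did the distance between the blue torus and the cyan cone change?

+0.8

They were about 4.1 units apart before and 4.9 after — 0.8 units further apart.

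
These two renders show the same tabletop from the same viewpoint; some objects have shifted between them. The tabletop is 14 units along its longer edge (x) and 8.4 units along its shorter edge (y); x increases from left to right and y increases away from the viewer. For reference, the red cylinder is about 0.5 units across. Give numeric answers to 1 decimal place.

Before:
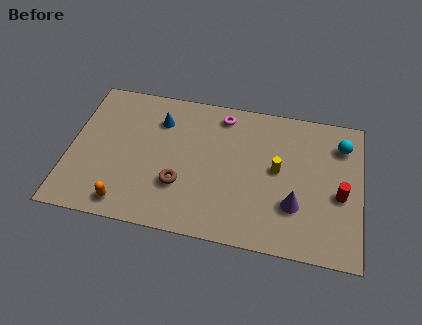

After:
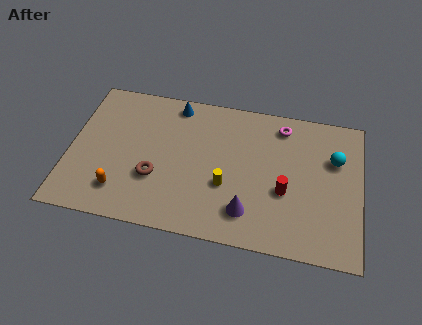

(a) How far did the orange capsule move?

0.8

From (2.9, 1.1) to (2.6, 1.8), the orange capsule covered √(0.3² + 0.7²) ≈ 0.8 units.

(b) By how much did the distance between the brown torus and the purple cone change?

-0.9

The distance was about 5.5 in the first image and 4.6 in the second, so they moved 0.9 units closer together.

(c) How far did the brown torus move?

1.2

The brown torus moved from about (5.4, 2.7) to (4.2, 2.9), a distance of √(1.2² + 0.2²) ≈ 1.2.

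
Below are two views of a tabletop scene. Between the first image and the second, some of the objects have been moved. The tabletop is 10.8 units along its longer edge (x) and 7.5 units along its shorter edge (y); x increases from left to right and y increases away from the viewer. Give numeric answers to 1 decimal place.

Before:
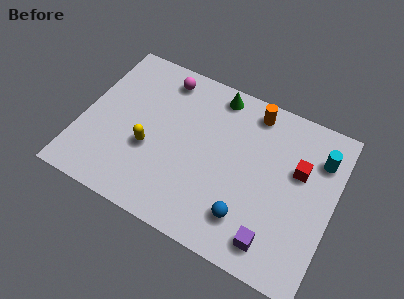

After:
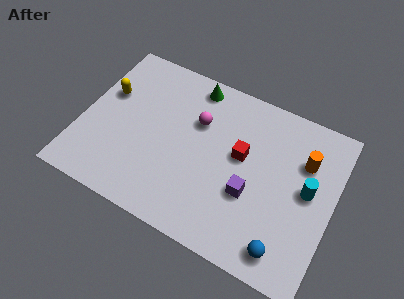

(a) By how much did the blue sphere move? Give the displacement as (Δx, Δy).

(1.7, -0.6)

The blue sphere was at about (7.4, 1.7) and moved to about (9.1, 1.1).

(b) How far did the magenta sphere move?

2.2

The magenta sphere moved from about (3.1, 6.4) to (4.8, 5.0), a distance of √(1.7² + 1.4²) ≈ 2.2.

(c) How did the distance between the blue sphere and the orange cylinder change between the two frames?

-0.7

They were about 4.8 units apart before and 4.1 after — 0.7 units closer together.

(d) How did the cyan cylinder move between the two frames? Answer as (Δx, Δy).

(-0.3, -1.6)

From the two frames, the cyan cylinder sits at roughly (10.0, 5.6) before and (9.7, 4.0) after.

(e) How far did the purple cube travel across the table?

2.0

The purple cube was near (8.6, 1.2) before and (7.4, 2.8) after, so it travelled √(1.2² + 1.6²) ≈ 2.0 units.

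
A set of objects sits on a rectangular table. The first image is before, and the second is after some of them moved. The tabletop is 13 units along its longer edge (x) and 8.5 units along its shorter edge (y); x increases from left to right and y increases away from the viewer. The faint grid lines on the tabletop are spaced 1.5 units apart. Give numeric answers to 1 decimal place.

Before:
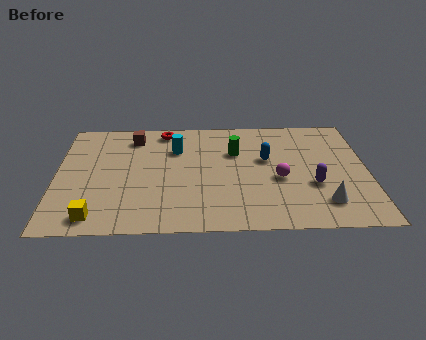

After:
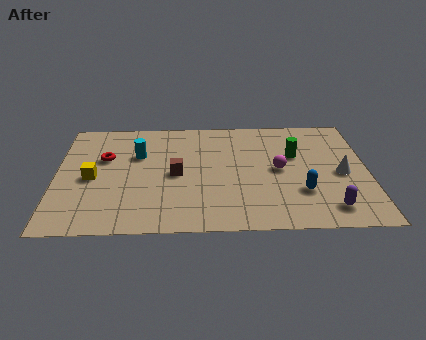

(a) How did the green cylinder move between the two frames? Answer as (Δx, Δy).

(2.5, -0.3)

The green cylinder was at about (7.5, 5.7) and moved to about (10.0, 5.4).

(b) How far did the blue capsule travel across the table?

2.9

The blue capsule moved from about (8.8, 5.1) to (10.2, 2.6), a distance of √(1.4² + 2.5²) ≈ 2.9.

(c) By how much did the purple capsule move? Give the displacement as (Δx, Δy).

(0.6, -1.7)

The purple capsule started near (10.7, 3.1) and ended near (11.3, 1.4).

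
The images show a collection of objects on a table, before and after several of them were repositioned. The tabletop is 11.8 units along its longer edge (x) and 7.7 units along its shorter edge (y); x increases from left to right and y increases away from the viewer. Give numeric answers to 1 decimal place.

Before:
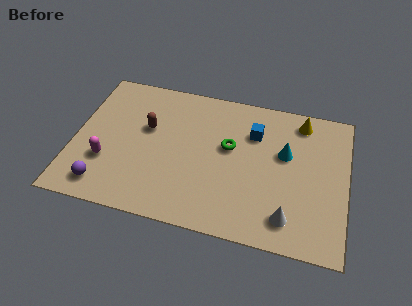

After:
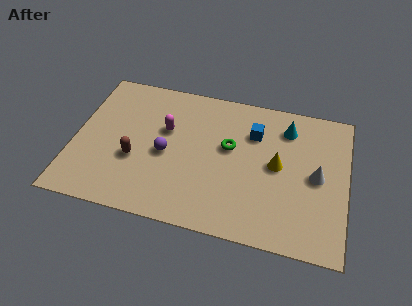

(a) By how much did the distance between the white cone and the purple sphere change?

-1.4

They were about 7.9 units apart before and 6.5 after — 1.4 units closer together.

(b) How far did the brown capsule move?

1.8

The brown capsule moved from about (3.1, 4.7) to (2.7, 2.9), a distance of √(0.4² + 1.8²) ≈ 1.8.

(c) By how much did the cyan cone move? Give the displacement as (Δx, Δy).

(0.0, 1.4)

From the two frames, the cyan cone sits at roughly (9.1, 4.7) before and (9.1, 6.1) after.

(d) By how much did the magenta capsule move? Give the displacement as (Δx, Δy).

(2.4, 2.3)

From the two frames, the magenta capsule sits at roughly (1.5, 2.5) before and (3.9, 4.8) after.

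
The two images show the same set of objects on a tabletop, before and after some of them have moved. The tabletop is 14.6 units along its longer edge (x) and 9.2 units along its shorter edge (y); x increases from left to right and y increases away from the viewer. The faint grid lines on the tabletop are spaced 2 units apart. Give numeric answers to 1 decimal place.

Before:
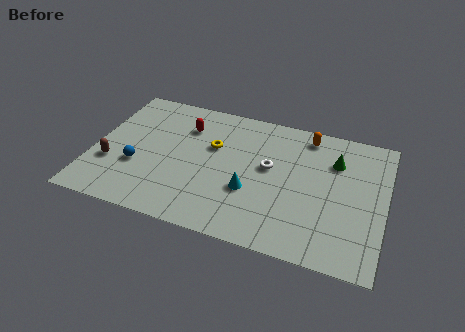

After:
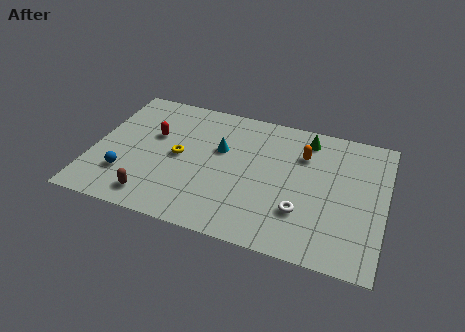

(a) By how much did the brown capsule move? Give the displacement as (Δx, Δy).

(2.3, -1.7)

The brown capsule was at about (1.0, 3.1) and moved to about (3.3, 1.4).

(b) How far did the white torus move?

3.1

The white torus was near (8.8, 5.2) before and (10.6, 2.7) after, so it travelled √(1.8² + 2.5²) ≈ 3.1 units.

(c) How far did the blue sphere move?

0.9

From (2.3, 3.3) to (1.8, 2.5), the blue sphere covered √(0.5² + 0.8²) ≈ 0.9 units.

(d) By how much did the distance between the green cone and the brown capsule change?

-1.9

The distance was about 11.5 in the first image and 9.6 in the second, so they moved 1.9 units closer together.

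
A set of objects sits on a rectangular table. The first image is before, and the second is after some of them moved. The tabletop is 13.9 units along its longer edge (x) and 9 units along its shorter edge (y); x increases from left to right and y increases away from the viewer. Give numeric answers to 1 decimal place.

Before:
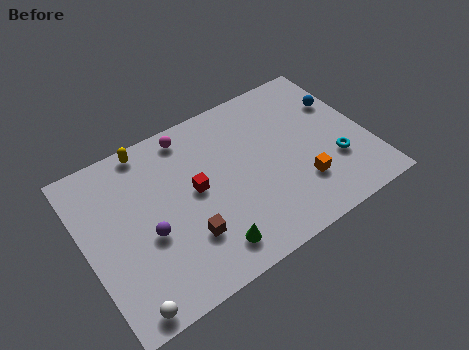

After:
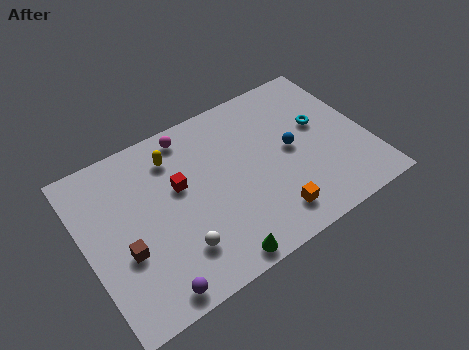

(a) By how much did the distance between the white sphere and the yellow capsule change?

-2.8

Before: roughly 7.7 units apart; after: 4.9. That's 2.8 units closer together.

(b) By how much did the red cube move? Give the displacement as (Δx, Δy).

(-0.7, 0.6)

From the two frames, the red cube sits at roughly (5.4, 4.8) before and (4.7, 5.4) after.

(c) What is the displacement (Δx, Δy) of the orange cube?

(-1.7, -0.9)

The orange cube started near (10.3, 2.5) and ended near (8.6, 1.6).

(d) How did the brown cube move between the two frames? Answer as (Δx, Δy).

(-2.9, 0.8)

From the two frames, the brown cube sits at roughly (4.6, 2.6) before and (1.7, 3.4) after.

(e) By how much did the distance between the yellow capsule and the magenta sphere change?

-0.8

Before: roughly 2.0 units apart; after: 1.2. That's 0.8 units closer together.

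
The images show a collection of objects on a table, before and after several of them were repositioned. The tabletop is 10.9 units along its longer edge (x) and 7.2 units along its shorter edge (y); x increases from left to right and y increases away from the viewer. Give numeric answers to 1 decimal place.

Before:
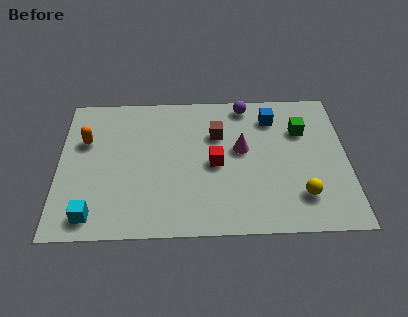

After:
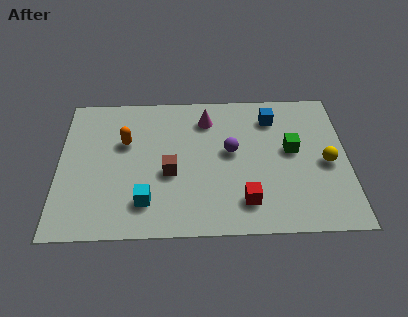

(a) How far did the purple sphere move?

2.5

From (7.1, 6.4) to (6.5, 4.0), the purple sphere covered √(0.6² + 2.4²) ≈ 2.5 units.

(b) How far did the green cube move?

1.1

From (9.2, 5.0) to (8.8, 4.0), the green cube covered √(0.4² + 1.0²) ≈ 1.1 units.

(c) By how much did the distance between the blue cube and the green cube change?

+0.5

They were about 1.3 units apart before and 1.8 after — 0.5 units further apart.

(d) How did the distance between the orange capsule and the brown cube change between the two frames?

-2.7

They were about 5.0 units apart before and 2.3 after — 2.7 units closer together.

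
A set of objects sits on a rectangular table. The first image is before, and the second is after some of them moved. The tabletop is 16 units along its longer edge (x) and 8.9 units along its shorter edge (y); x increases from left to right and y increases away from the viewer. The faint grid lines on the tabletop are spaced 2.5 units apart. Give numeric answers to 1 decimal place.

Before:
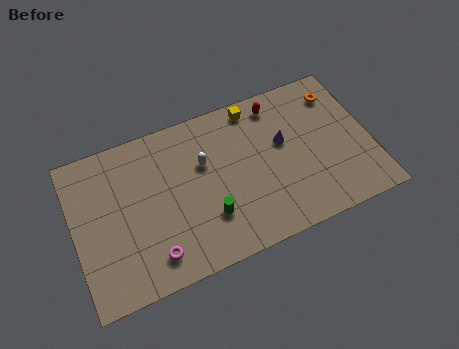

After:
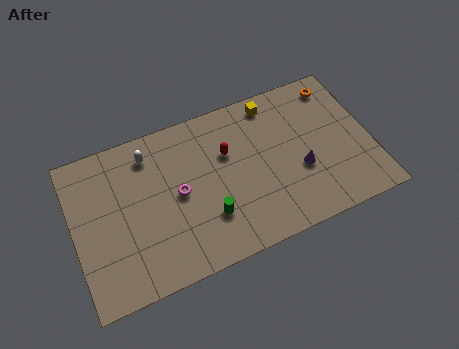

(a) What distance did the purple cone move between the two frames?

2.0

The purple cone moved from about (11.4, 5.3) to (12.1, 3.4), a distance of √(0.7² + 1.9²) ≈ 2.0.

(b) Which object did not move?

the green cylinder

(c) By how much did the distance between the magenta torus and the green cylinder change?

-0.9

They were about 3.3 units apart before and 2.4 after — 0.9 units closer together.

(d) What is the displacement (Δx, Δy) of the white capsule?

(-2.8, 1.6)

The white capsule was at about (7.1, 5.7) and moved to about (4.3, 7.3).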